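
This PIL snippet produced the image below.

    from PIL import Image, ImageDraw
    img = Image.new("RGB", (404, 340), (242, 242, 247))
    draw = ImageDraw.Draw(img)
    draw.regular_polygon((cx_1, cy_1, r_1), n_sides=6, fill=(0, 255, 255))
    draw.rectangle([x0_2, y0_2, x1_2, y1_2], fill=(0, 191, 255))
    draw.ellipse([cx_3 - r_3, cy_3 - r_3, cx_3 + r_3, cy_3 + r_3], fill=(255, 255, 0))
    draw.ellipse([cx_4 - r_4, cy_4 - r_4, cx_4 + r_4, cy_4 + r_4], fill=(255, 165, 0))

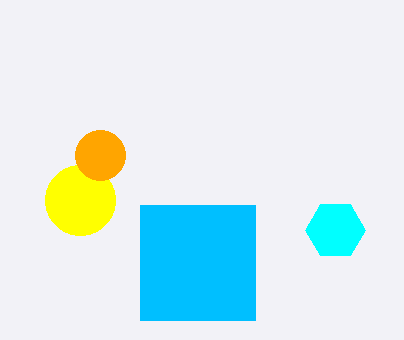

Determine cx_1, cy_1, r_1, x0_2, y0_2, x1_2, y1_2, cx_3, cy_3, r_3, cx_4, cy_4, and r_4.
cx_1 = 335, cy_1 = 230, r_1 = 30, x0_2 = 140, y0_2 = 205, x1_2 = 255, y1_2 = 320, cx_3 = 80, cy_3 = 200, r_3 = 35, cx_4 = 100, cy_4 = 155, r_4 = 25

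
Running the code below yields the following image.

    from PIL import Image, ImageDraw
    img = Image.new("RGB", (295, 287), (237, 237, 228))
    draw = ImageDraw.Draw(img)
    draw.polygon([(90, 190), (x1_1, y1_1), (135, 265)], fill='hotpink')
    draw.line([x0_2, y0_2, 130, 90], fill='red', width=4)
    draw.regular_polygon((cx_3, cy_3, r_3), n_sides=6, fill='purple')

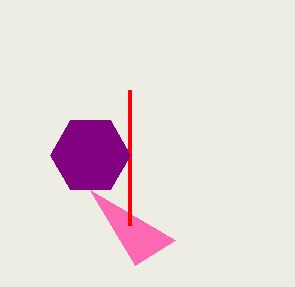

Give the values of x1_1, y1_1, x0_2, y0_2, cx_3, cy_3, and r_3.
x1_1 = 175; y1_1 = 240; x0_2 = 130; y0_2 = 225; cx_3 = 90; cy_3 = 155; r_3 = 40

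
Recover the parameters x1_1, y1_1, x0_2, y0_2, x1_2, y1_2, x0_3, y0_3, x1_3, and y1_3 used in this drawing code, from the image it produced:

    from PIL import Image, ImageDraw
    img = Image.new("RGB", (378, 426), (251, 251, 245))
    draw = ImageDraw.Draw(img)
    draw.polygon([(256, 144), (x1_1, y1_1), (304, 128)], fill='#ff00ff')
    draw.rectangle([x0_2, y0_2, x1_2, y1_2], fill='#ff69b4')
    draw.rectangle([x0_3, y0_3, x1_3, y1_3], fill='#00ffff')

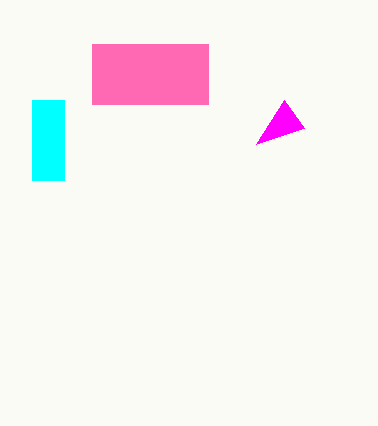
x1_1 = 284, y1_1 = 100, x0_2 = 92, y0_2 = 44, x1_2 = 208, y1_2 = 104, x0_3 = 32, y0_3 = 100, x1_3 = 64, y1_3 = 180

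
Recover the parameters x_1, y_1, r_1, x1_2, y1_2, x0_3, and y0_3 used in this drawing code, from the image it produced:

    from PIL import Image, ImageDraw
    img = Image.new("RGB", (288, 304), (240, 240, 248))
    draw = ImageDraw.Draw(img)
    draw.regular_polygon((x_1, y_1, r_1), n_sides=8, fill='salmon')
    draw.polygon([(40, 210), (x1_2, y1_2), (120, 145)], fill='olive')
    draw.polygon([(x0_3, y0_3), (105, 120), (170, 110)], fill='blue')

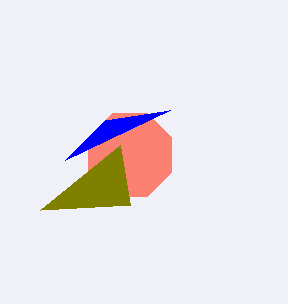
x_1 = 130; y_1 = 155; r_1 = 45; x1_2 = 130; y1_2 = 205; x0_3 = 65; y0_3 = 160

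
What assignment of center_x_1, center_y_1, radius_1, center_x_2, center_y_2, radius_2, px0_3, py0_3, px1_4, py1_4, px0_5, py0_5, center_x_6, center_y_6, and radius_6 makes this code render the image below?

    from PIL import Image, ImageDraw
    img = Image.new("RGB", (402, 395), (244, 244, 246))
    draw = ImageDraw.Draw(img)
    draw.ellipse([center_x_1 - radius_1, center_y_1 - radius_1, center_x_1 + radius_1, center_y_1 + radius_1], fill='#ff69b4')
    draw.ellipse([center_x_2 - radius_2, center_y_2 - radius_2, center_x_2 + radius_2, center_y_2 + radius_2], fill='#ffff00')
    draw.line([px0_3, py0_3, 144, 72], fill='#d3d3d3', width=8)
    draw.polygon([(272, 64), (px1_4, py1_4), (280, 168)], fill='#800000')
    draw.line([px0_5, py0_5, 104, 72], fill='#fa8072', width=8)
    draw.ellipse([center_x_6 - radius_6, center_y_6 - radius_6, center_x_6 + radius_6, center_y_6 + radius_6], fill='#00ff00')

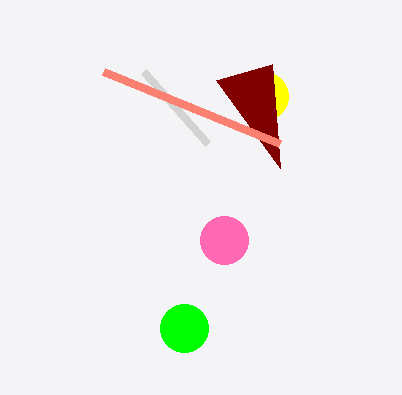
center_x_1 = 224; center_y_1 = 240; radius_1 = 24; center_x_2 = 264; center_y_2 = 96; radius_2 = 24; px0_3 = 208; py0_3 = 144; px1_4 = 216; py1_4 = 80; px0_5 = 280; py0_5 = 144; center_x_6 = 184; center_y_6 = 328; radius_6 = 24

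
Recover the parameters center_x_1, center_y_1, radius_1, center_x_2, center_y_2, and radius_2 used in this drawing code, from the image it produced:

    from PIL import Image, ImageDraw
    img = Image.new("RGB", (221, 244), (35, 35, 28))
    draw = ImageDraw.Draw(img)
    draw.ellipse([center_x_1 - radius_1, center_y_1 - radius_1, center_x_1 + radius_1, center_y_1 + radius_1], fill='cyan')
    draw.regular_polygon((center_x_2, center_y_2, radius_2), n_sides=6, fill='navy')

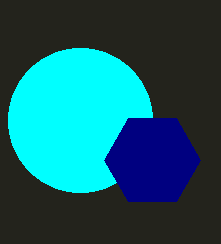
center_x_1 = 80
center_y_1 = 120
radius_1 = 72
center_x_2 = 152
center_y_2 = 160
radius_2 = 48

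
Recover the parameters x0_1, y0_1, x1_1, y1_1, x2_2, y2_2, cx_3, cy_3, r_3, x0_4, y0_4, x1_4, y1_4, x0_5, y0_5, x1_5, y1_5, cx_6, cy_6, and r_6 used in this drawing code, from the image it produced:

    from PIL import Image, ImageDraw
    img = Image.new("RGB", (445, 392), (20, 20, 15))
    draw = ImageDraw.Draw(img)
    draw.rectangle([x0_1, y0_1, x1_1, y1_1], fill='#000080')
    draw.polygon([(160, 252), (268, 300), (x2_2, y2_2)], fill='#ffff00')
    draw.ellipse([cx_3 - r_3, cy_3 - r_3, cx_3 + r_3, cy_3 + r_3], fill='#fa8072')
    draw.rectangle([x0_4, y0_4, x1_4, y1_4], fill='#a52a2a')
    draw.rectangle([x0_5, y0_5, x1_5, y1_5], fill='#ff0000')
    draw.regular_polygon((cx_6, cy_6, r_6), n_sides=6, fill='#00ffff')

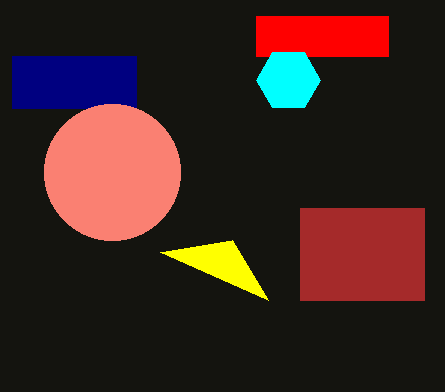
x0_1 = 12; y0_1 = 56; x1_1 = 136; y1_1 = 108; x2_2 = 232; y2_2 = 240; cx_3 = 112; cy_3 = 172; r_3 = 68; x0_4 = 300; y0_4 = 208; x1_4 = 424; y1_4 = 300; x0_5 = 256; y0_5 = 16; x1_5 = 388; y1_5 = 56; cx_6 = 288; cy_6 = 80; r_6 = 32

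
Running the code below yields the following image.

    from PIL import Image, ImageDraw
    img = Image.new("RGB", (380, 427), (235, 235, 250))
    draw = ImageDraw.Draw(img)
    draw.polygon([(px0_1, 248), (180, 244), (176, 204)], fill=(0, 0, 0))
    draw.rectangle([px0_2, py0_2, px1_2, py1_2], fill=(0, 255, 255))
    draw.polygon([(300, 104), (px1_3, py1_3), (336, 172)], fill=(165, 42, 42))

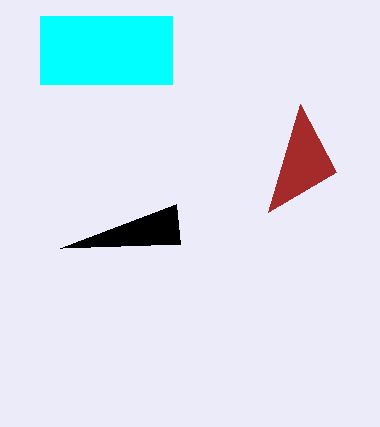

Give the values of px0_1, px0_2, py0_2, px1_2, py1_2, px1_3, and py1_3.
px0_1 = 60; px0_2 = 40; py0_2 = 16; px1_2 = 172; py1_2 = 84; px1_3 = 268; py1_3 = 212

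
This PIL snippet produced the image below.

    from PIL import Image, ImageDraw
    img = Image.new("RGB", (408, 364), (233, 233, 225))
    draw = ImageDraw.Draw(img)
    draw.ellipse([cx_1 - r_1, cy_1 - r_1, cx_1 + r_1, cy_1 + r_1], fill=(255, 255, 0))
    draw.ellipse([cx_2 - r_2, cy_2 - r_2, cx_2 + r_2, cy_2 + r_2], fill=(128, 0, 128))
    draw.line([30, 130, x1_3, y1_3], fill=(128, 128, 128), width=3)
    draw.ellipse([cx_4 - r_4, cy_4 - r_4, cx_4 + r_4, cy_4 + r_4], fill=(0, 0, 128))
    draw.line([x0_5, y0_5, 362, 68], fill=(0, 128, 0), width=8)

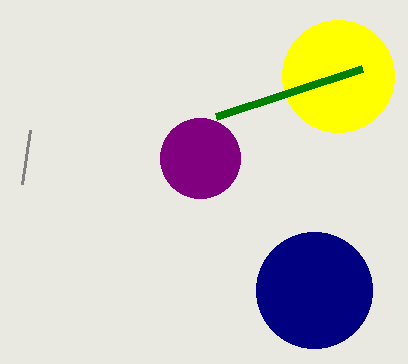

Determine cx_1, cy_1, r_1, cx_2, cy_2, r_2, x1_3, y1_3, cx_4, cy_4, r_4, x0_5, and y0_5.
cx_1 = 338, cy_1 = 76, r_1 = 56, cx_2 = 200, cy_2 = 158, r_2 = 40, x1_3 = 22, y1_3 = 184, cx_4 = 314, cy_4 = 290, r_4 = 58, x0_5 = 216, y0_5 = 116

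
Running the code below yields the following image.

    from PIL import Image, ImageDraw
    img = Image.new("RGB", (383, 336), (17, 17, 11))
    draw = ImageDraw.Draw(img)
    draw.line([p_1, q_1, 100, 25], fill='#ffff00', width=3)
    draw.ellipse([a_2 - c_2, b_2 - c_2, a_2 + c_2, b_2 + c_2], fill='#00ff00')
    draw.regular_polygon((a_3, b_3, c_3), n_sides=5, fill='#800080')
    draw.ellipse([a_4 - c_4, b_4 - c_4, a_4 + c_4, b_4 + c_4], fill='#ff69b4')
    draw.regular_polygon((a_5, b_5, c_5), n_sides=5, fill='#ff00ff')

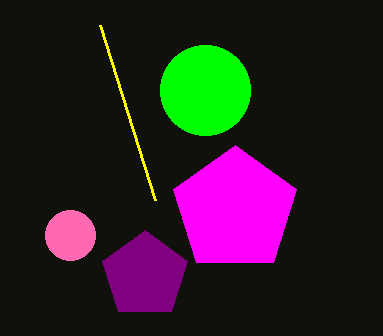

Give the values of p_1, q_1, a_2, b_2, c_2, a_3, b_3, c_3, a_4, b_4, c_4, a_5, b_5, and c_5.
p_1 = 155
q_1 = 200
a_2 = 205
b_2 = 90
c_2 = 45
a_3 = 145
b_3 = 275
c_3 = 45
a_4 = 70
b_4 = 235
c_4 = 25
a_5 = 235
b_5 = 210
c_5 = 65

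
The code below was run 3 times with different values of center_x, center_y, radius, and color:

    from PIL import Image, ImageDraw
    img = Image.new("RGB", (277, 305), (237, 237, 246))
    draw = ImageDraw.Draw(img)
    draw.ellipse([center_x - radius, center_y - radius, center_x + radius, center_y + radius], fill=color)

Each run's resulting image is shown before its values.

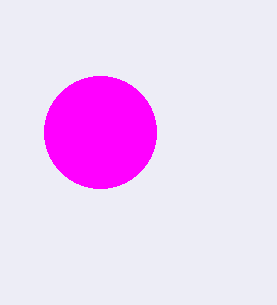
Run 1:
center_x = 100
center_y = 132
radius = 56
color = 'magenta'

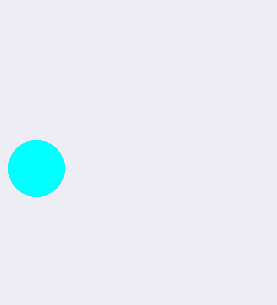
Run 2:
center_x = 36, center_y = 168, radius = 28, color = 'cyan'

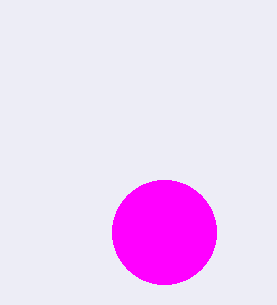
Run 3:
center_x = 164, center_y = 232, radius = 52, color = 'magenta'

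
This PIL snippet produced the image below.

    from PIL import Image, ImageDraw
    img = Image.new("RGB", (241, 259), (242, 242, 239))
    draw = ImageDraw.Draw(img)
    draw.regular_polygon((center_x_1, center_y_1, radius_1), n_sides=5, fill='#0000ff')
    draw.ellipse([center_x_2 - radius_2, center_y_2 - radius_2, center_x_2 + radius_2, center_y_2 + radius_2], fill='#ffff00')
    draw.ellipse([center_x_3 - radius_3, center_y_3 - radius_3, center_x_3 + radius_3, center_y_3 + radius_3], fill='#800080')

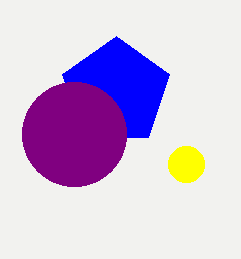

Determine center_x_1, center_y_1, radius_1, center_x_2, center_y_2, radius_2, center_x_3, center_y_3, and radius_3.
center_x_1 = 116, center_y_1 = 92, radius_1 = 56, center_x_2 = 186, center_y_2 = 164, radius_2 = 18, center_x_3 = 74, center_y_3 = 134, radius_3 = 52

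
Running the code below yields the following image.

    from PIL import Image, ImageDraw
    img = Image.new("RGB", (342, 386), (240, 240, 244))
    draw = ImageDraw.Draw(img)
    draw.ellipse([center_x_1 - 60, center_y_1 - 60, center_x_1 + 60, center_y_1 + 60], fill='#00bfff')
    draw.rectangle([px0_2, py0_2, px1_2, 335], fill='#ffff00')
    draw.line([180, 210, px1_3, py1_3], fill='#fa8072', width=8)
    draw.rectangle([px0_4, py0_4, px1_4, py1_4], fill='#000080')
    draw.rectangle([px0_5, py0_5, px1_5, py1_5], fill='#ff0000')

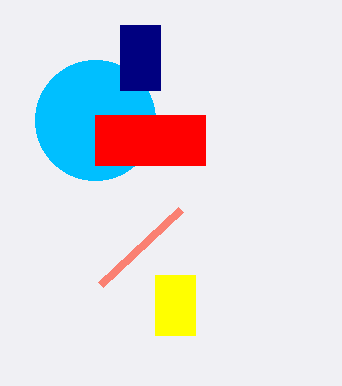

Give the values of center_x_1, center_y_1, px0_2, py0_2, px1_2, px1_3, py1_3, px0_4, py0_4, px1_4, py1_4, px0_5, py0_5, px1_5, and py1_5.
center_x_1 = 95; center_y_1 = 120; px0_2 = 155; py0_2 = 275; px1_2 = 195; px1_3 = 100; py1_3 = 285; px0_4 = 120; py0_4 = 25; px1_4 = 160; py1_4 = 90; px0_5 = 95; py0_5 = 115; px1_5 = 205; py1_5 = 165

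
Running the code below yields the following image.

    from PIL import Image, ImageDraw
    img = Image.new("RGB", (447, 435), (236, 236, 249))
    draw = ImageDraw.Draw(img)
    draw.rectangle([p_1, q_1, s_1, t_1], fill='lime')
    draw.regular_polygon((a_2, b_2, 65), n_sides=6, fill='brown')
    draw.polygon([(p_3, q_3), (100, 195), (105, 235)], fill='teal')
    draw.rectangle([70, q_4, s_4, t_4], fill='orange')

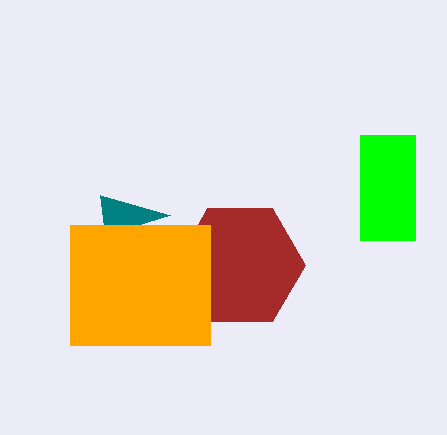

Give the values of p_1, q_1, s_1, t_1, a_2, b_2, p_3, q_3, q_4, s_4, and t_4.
p_1 = 360, q_1 = 135, s_1 = 415, t_1 = 240, a_2 = 240, b_2 = 265, p_3 = 170, q_3 = 215, q_4 = 225, s_4 = 210, t_4 = 345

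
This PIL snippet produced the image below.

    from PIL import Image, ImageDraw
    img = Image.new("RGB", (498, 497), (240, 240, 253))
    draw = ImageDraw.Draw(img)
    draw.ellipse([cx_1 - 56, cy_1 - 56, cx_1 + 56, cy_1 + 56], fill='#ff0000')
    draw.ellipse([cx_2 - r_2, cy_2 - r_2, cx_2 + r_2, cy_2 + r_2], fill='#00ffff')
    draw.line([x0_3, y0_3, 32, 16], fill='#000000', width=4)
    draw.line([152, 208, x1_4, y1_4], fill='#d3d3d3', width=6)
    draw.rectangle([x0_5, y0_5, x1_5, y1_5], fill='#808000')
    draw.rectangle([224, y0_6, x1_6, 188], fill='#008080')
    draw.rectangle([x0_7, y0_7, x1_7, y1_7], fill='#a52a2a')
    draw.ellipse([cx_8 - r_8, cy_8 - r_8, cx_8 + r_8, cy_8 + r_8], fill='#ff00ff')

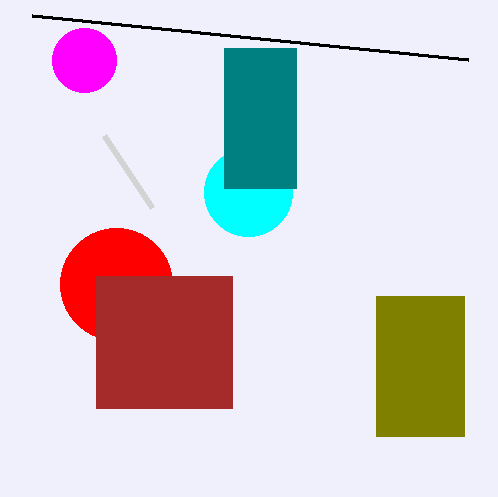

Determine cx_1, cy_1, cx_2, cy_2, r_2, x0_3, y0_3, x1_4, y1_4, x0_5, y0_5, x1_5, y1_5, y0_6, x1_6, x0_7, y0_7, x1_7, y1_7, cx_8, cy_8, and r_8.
cx_1 = 116, cy_1 = 284, cx_2 = 248, cy_2 = 192, r_2 = 44, x0_3 = 468, y0_3 = 60, x1_4 = 104, y1_4 = 136, x0_5 = 376, y0_5 = 296, x1_5 = 464, y1_5 = 436, y0_6 = 48, x1_6 = 296, x0_7 = 96, y0_7 = 276, x1_7 = 232, y1_7 = 408, cx_8 = 84, cy_8 = 60, r_8 = 32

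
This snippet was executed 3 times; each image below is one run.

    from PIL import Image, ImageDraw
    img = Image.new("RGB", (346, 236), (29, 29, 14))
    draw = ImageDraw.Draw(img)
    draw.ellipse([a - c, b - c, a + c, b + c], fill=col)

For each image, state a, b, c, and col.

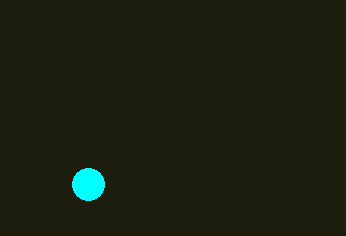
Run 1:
a = 88
b = 184
c = 16
col = 'cyan'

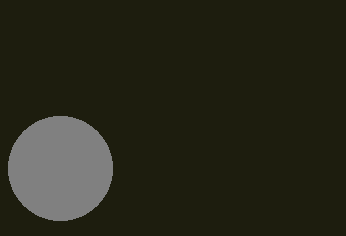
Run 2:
a = 60
b = 168
c = 52
col = 'gray'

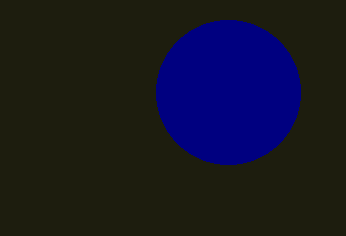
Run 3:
a = 228, b = 92, c = 72, col = 'navy'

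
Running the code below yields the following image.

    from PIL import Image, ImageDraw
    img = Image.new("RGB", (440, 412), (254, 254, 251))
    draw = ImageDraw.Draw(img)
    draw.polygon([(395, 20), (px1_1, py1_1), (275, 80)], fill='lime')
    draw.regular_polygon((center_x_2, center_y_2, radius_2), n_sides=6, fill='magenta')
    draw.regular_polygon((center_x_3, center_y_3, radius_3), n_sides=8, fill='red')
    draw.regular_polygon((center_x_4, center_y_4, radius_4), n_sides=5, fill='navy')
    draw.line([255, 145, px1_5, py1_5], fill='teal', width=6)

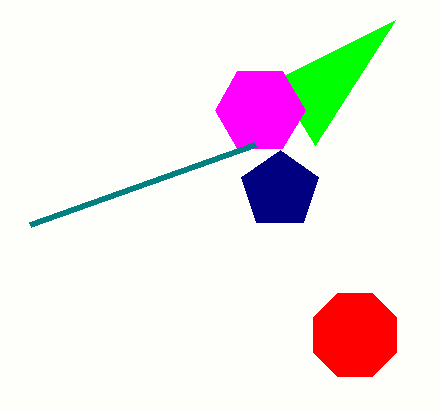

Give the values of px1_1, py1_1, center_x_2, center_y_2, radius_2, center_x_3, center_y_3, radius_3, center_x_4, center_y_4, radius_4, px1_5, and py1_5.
px1_1 = 315
py1_1 = 145
center_x_2 = 260
center_y_2 = 110
radius_2 = 45
center_x_3 = 355
center_y_3 = 335
radius_3 = 45
center_x_4 = 280
center_y_4 = 190
radius_4 = 40
px1_5 = 30
py1_5 = 225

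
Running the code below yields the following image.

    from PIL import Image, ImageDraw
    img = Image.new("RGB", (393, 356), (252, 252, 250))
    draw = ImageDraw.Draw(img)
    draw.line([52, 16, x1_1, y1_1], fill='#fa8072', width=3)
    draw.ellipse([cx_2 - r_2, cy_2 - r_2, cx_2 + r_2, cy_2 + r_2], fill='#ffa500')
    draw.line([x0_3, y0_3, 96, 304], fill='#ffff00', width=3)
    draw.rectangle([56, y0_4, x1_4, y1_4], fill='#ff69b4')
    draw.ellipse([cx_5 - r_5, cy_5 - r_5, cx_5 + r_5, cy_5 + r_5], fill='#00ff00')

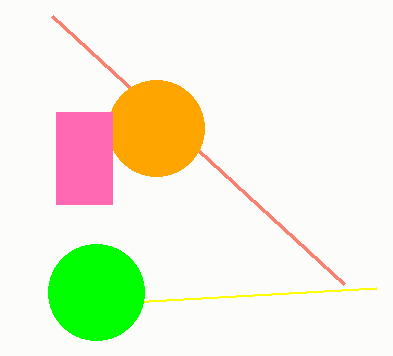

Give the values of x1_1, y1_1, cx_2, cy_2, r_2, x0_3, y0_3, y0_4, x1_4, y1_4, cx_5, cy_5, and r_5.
x1_1 = 344
y1_1 = 284
cx_2 = 156
cy_2 = 128
r_2 = 48
x0_3 = 376
y0_3 = 288
y0_4 = 112
x1_4 = 112
y1_4 = 204
cx_5 = 96
cy_5 = 292
r_5 = 48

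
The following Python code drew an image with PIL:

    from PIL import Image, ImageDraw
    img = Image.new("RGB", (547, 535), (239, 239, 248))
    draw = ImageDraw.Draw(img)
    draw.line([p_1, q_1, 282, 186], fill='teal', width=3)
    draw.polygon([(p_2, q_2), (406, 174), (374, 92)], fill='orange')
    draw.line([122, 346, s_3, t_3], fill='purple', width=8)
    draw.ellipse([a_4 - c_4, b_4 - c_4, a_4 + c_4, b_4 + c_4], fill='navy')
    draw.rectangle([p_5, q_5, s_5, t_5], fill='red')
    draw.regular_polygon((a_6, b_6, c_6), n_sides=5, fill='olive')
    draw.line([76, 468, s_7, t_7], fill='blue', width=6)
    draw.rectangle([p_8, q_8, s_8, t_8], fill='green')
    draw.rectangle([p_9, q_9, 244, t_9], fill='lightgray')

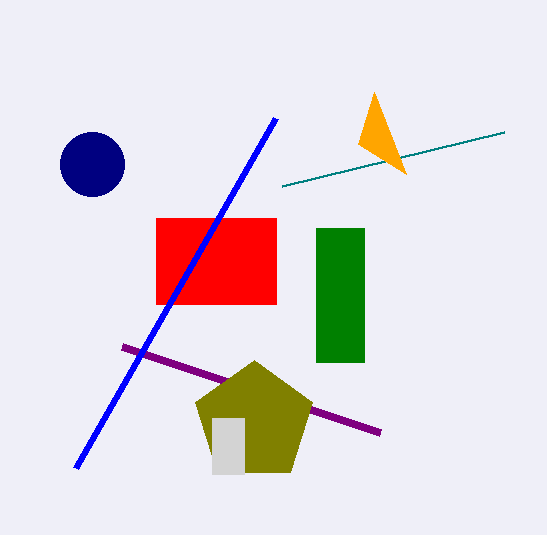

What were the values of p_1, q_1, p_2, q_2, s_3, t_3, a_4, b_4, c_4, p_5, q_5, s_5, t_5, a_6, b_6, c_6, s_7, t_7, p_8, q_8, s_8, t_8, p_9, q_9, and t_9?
p_1 = 504
q_1 = 132
p_2 = 358
q_2 = 144
s_3 = 380
t_3 = 432
a_4 = 92
b_4 = 164
c_4 = 32
p_5 = 156
q_5 = 218
s_5 = 276
t_5 = 304
a_6 = 254
b_6 = 422
c_6 = 62
s_7 = 276
t_7 = 118
p_8 = 316
q_8 = 228
s_8 = 364
t_8 = 362
p_9 = 212
q_9 = 418
t_9 = 474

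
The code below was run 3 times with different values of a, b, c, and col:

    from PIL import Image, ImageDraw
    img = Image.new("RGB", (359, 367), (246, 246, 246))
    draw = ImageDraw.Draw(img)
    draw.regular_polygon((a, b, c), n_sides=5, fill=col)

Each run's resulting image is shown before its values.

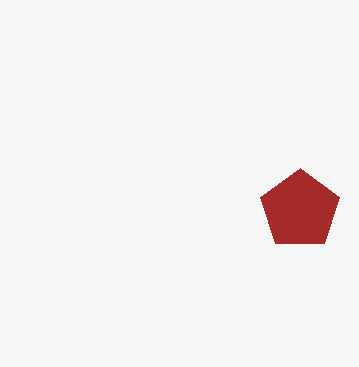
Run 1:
a = 300; b = 210; c = 42; col = 'brown'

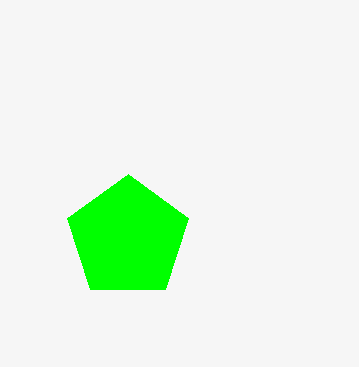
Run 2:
a = 128, b = 238, c = 64, col = 'lime'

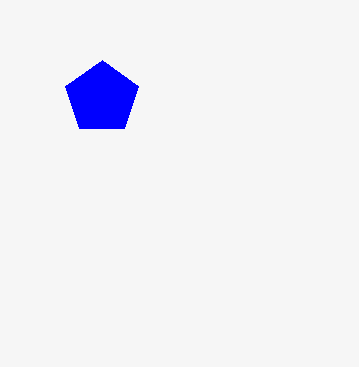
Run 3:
a = 102
b = 98
c = 38
col = 'blue'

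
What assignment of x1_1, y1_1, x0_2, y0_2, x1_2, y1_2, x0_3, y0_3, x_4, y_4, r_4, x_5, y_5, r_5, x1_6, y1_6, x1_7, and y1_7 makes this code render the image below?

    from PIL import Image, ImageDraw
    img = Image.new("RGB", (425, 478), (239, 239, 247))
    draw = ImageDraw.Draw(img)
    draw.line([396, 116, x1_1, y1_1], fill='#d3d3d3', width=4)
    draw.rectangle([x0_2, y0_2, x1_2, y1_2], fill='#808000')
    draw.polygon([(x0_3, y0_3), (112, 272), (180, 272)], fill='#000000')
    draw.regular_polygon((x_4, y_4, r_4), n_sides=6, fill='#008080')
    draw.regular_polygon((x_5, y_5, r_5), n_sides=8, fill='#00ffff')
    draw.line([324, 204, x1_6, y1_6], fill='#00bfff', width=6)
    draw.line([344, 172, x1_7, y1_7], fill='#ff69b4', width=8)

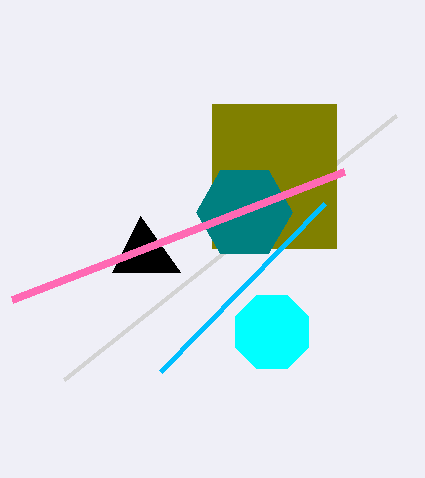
x1_1 = 64
y1_1 = 380
x0_2 = 212
y0_2 = 104
x1_2 = 336
y1_2 = 248
x0_3 = 140
y0_3 = 216
x_4 = 244
y_4 = 212
r_4 = 48
x_5 = 272
y_5 = 332
r_5 = 40
x1_6 = 160
y1_6 = 372
x1_7 = 12
y1_7 = 300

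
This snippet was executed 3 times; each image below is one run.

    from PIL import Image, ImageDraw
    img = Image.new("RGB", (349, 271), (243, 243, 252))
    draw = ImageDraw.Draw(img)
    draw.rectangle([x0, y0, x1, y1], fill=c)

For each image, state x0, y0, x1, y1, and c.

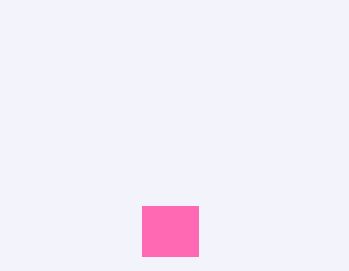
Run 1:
x0 = 142; y0 = 206; x1 = 198; y1 = 256; c = 'hotpink'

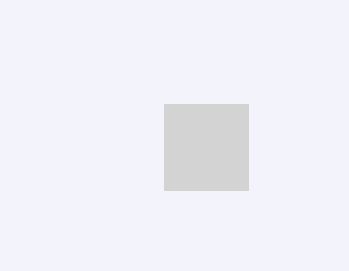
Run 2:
x0 = 164; y0 = 104; x1 = 248; y1 = 190; c = 'lightgray'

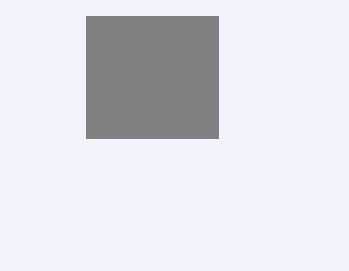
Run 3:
x0 = 86; y0 = 16; x1 = 218; y1 = 138; c = 'gray'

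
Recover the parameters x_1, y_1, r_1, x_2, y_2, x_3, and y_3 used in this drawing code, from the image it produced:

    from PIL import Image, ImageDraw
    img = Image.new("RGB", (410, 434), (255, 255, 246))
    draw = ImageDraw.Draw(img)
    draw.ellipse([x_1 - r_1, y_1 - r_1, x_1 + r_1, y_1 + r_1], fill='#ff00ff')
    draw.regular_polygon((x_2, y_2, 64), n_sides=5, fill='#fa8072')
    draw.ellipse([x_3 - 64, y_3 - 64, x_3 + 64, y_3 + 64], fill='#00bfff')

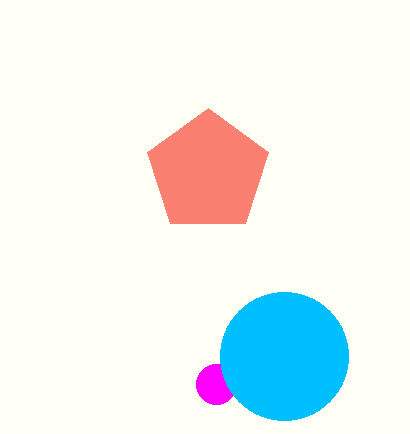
x_1 = 216
y_1 = 384
r_1 = 20
x_2 = 208
y_2 = 172
x_3 = 284
y_3 = 356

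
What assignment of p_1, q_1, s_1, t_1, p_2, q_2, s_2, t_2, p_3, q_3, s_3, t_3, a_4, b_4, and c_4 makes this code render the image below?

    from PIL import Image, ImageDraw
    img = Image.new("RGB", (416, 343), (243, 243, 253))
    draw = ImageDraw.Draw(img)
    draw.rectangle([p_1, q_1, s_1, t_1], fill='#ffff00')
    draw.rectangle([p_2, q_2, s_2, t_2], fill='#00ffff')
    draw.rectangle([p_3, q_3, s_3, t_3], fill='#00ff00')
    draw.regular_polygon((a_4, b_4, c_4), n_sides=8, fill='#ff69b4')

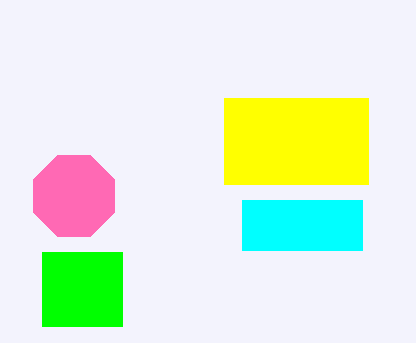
p_1 = 224, q_1 = 98, s_1 = 368, t_1 = 184, p_2 = 242, q_2 = 200, s_2 = 362, t_2 = 250, p_3 = 42, q_3 = 252, s_3 = 122, t_3 = 326, a_4 = 74, b_4 = 196, c_4 = 44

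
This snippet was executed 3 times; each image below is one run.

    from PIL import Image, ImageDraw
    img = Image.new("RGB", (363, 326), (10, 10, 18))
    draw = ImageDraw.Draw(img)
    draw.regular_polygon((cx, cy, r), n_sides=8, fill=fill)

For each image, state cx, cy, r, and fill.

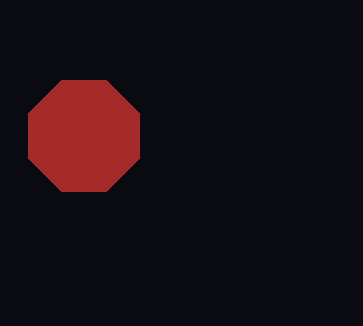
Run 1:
cx = 84, cy = 136, r = 60, fill = 'brown'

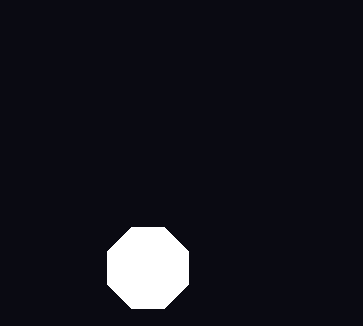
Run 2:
cx = 148; cy = 268; r = 44; fill = 'white'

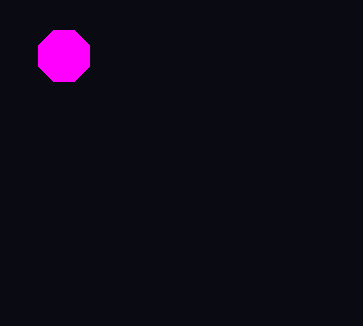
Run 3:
cx = 64
cy = 56
r = 28
fill = 'magenta'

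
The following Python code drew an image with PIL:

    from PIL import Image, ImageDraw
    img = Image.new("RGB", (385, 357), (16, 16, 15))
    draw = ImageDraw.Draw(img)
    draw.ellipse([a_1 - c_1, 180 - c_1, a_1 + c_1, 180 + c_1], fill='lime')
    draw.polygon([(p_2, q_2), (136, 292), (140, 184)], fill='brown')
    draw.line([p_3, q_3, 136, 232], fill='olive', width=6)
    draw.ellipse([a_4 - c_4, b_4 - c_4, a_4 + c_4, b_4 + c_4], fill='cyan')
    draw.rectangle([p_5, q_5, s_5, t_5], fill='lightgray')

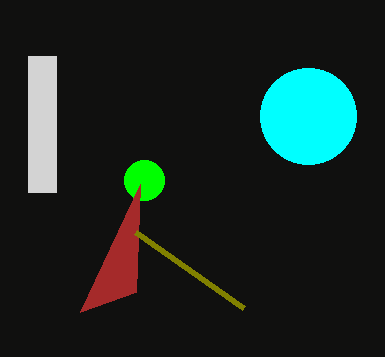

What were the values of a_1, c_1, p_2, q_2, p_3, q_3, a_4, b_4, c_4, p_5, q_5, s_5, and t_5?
a_1 = 144, c_1 = 20, p_2 = 80, q_2 = 312, p_3 = 244, q_3 = 308, a_4 = 308, b_4 = 116, c_4 = 48, p_5 = 28, q_5 = 56, s_5 = 56, t_5 = 192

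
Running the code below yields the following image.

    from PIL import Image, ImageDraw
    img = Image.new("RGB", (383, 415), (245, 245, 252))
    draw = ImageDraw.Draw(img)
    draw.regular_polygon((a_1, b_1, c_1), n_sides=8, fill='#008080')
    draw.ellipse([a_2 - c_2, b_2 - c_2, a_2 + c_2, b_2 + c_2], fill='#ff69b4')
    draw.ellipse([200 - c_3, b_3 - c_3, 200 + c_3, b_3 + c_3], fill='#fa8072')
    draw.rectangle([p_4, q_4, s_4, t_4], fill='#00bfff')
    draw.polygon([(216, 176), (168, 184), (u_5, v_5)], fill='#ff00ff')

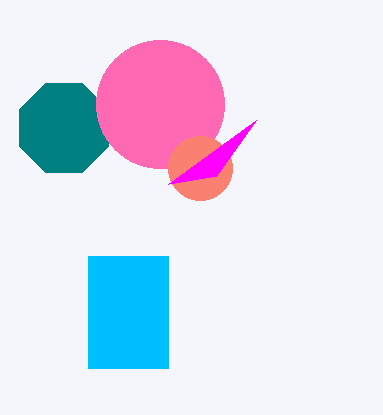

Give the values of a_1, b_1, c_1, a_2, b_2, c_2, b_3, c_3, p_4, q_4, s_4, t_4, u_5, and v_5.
a_1 = 64, b_1 = 128, c_1 = 48, a_2 = 160, b_2 = 104, c_2 = 64, b_3 = 168, c_3 = 32, p_4 = 88, q_4 = 256, s_4 = 168, t_4 = 368, u_5 = 256, v_5 = 120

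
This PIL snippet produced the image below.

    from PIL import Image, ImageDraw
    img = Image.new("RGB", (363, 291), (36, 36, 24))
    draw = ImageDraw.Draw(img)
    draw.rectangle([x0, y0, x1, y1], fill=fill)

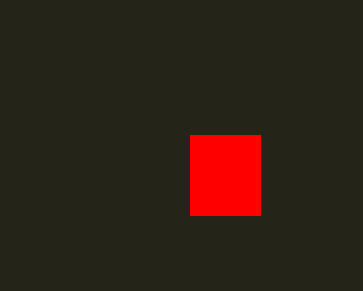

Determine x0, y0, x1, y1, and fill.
x0 = 190; y0 = 135; x1 = 260; y1 = 215; fill = 'red'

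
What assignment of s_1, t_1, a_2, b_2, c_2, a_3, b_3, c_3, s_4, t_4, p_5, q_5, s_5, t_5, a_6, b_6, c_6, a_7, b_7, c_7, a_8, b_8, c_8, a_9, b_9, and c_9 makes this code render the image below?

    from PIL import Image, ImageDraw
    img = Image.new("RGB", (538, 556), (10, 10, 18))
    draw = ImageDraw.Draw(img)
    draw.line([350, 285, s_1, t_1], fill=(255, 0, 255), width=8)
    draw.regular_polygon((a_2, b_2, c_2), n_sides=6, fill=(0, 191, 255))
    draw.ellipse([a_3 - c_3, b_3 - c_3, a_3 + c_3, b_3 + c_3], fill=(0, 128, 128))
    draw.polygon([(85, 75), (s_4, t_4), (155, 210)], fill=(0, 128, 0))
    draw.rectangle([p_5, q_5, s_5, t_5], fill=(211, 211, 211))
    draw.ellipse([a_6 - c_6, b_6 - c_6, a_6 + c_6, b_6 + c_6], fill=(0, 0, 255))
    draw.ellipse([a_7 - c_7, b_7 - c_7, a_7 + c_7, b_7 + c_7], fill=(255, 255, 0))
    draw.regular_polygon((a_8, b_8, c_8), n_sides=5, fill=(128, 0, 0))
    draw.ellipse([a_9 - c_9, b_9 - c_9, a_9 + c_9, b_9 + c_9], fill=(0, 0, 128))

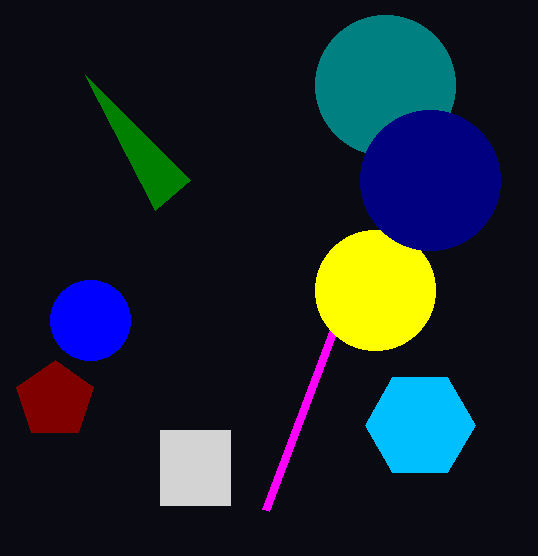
s_1 = 265
t_1 = 510
a_2 = 420
b_2 = 425
c_2 = 55
a_3 = 385
b_3 = 85
c_3 = 70
s_4 = 190
t_4 = 180
p_5 = 160
q_5 = 430
s_5 = 230
t_5 = 505
a_6 = 90
b_6 = 320
c_6 = 40
a_7 = 375
b_7 = 290
c_7 = 60
a_8 = 55
b_8 = 400
c_8 = 40
a_9 = 430
b_9 = 180
c_9 = 70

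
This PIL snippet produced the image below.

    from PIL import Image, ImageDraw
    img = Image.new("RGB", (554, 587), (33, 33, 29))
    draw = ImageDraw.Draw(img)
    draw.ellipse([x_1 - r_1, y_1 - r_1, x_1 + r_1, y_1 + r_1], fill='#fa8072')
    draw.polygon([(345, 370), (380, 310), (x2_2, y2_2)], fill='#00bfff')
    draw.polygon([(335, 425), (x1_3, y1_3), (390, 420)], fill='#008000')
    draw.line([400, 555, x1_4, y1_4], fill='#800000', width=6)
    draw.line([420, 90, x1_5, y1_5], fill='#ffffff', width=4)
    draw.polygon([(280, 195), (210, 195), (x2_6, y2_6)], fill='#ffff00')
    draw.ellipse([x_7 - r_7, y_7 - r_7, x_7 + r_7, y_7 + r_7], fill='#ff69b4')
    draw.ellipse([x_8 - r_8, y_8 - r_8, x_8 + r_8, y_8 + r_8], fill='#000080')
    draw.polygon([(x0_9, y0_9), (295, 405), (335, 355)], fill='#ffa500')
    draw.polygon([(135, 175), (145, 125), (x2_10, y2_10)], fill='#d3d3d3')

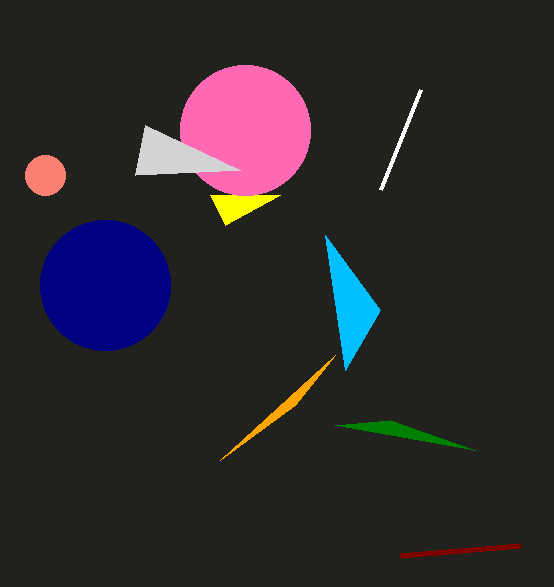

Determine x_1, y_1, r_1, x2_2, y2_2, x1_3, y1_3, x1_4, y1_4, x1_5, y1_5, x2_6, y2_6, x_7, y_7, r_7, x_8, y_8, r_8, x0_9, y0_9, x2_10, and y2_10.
x_1 = 45, y_1 = 175, r_1 = 20, x2_2 = 325, y2_2 = 235, x1_3 = 475, y1_3 = 450, x1_4 = 520, y1_4 = 545, x1_5 = 380, y1_5 = 190, x2_6 = 225, y2_6 = 225, x_7 = 245, y_7 = 130, r_7 = 65, x_8 = 105, y_8 = 285, r_8 = 65, x0_9 = 220, y0_9 = 460, x2_10 = 240, y2_10 = 170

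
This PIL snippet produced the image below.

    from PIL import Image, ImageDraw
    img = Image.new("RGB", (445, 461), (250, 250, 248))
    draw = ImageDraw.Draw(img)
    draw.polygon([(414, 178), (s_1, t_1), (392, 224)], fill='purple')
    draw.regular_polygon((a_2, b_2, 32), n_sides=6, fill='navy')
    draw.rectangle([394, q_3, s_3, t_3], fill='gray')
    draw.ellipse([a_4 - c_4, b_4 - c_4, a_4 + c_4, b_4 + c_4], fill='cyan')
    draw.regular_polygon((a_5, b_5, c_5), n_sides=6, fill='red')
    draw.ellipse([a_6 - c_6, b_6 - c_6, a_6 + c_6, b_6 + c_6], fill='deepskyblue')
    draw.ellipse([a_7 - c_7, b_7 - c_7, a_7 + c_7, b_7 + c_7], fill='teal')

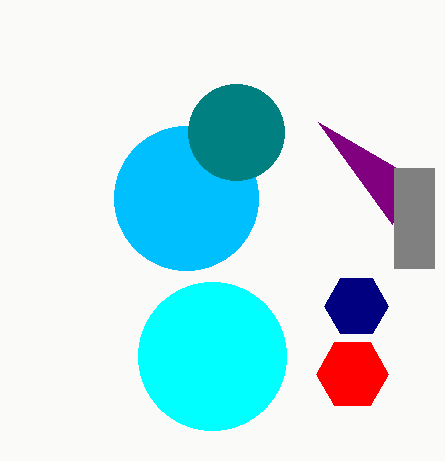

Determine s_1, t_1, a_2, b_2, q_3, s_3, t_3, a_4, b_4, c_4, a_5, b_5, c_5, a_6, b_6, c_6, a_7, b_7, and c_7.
s_1 = 318
t_1 = 122
a_2 = 356
b_2 = 306
q_3 = 168
s_3 = 434
t_3 = 268
a_4 = 212
b_4 = 356
c_4 = 74
a_5 = 352
b_5 = 374
c_5 = 36
a_6 = 186
b_6 = 198
c_6 = 72
a_7 = 236
b_7 = 132
c_7 = 48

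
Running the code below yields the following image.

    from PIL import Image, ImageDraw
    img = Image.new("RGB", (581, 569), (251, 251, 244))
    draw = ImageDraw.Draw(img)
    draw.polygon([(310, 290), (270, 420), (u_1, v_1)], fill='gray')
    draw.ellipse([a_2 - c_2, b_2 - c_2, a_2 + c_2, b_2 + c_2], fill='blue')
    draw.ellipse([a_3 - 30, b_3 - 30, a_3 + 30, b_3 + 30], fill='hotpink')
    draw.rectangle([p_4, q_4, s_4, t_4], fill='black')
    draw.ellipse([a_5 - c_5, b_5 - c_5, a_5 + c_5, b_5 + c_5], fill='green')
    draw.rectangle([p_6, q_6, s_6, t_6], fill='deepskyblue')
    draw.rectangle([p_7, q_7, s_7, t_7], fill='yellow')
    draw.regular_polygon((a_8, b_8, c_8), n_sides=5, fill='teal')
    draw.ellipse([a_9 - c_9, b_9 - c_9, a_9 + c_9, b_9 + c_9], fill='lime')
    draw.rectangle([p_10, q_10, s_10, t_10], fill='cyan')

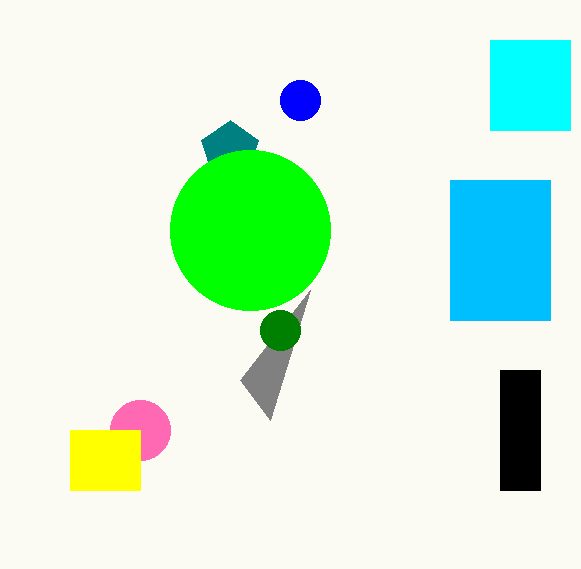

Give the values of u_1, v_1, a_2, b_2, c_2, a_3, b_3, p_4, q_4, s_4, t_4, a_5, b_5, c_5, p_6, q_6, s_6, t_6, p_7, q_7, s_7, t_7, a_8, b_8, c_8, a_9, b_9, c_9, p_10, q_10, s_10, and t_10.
u_1 = 240; v_1 = 380; a_2 = 300; b_2 = 100; c_2 = 20; a_3 = 140; b_3 = 430; p_4 = 500; q_4 = 370; s_4 = 540; t_4 = 490; a_5 = 280; b_5 = 330; c_5 = 20; p_6 = 450; q_6 = 180; s_6 = 550; t_6 = 320; p_7 = 70; q_7 = 430; s_7 = 140; t_7 = 490; a_8 = 230; b_8 = 150; c_8 = 30; a_9 = 250; b_9 = 230; c_9 = 80; p_10 = 490; q_10 = 40; s_10 = 570; t_10 = 130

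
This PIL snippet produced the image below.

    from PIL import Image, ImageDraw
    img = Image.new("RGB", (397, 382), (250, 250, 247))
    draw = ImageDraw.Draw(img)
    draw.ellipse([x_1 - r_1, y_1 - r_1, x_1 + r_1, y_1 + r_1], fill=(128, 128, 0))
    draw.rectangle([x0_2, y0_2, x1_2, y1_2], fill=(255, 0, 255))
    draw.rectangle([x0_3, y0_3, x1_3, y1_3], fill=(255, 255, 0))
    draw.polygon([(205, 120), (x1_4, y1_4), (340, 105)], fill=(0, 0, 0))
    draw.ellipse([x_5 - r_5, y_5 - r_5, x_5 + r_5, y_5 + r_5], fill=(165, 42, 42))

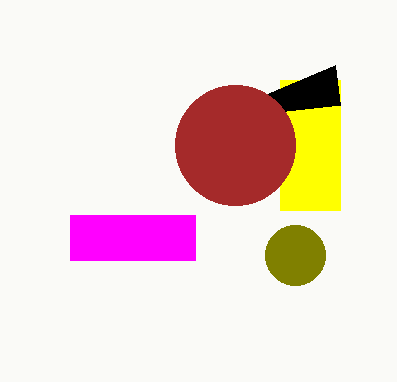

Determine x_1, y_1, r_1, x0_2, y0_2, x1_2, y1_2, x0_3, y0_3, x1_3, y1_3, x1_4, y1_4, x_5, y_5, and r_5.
x_1 = 295, y_1 = 255, r_1 = 30, x0_2 = 70, y0_2 = 215, x1_2 = 195, y1_2 = 260, x0_3 = 280, y0_3 = 80, x1_3 = 340, y1_3 = 210, x1_4 = 335, y1_4 = 65, x_5 = 235, y_5 = 145, r_5 = 60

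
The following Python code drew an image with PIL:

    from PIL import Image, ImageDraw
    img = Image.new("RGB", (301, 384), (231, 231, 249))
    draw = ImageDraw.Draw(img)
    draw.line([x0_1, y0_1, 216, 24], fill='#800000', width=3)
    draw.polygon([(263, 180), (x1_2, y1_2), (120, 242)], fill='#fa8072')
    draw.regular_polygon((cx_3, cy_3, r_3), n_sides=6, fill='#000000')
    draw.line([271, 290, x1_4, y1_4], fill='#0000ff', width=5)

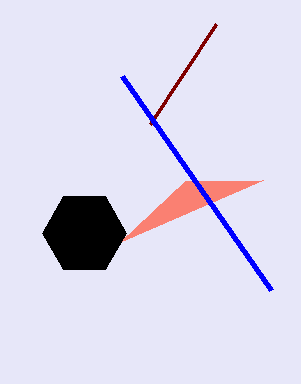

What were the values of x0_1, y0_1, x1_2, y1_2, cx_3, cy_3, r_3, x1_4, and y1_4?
x0_1 = 150
y0_1 = 124
x1_2 = 185
y1_2 = 181
cx_3 = 84
cy_3 = 233
r_3 = 42
x1_4 = 122
y1_4 = 76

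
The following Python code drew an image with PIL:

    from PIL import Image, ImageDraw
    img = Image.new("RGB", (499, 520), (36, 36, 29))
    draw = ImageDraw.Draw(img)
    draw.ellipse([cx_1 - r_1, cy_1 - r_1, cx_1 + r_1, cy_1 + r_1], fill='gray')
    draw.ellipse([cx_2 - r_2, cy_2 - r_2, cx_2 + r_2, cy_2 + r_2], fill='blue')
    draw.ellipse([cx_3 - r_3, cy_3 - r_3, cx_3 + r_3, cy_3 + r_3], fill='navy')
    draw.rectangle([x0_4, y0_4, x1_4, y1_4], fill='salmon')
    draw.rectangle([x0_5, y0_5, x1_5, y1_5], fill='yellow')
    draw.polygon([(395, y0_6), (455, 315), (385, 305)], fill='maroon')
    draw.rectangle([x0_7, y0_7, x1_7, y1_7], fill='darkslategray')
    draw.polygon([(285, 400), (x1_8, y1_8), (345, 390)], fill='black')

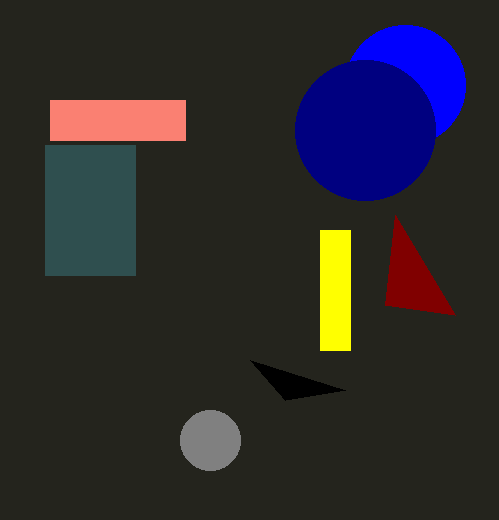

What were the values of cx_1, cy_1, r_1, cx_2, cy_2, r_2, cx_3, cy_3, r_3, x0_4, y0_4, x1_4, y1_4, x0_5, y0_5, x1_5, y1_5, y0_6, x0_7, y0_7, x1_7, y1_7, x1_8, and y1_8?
cx_1 = 210, cy_1 = 440, r_1 = 30, cx_2 = 405, cy_2 = 85, r_2 = 60, cx_3 = 365, cy_3 = 130, r_3 = 70, x0_4 = 50, y0_4 = 100, x1_4 = 185, y1_4 = 140, x0_5 = 320, y0_5 = 230, x1_5 = 350, y1_5 = 350, y0_6 = 215, x0_7 = 45, y0_7 = 145, x1_7 = 135, y1_7 = 275, x1_8 = 250, y1_8 = 360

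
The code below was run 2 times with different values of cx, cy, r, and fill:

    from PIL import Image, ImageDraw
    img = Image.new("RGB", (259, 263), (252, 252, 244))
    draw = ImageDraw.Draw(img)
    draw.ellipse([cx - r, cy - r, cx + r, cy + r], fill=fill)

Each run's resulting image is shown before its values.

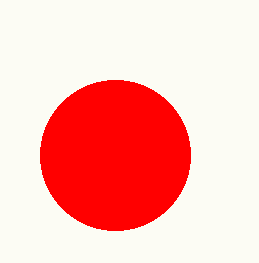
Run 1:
cx = 115; cy = 155; r = 75; fill = 'red'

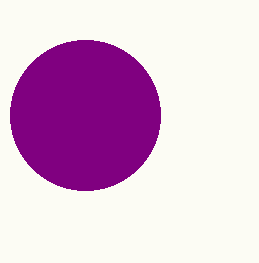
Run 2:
cx = 85
cy = 115
r = 75
fill = 'purple'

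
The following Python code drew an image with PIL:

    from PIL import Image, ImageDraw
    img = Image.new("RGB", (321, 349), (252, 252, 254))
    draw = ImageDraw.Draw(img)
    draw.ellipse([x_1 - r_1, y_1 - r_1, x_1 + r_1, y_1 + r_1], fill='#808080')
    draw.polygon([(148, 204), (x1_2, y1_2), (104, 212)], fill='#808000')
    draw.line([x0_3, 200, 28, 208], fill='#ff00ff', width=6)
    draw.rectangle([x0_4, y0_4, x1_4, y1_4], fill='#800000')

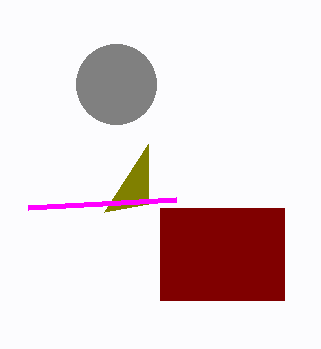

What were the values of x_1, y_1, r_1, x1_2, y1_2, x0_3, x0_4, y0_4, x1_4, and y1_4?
x_1 = 116, y_1 = 84, r_1 = 40, x1_2 = 148, y1_2 = 144, x0_3 = 176, x0_4 = 160, y0_4 = 208, x1_4 = 284, y1_4 = 300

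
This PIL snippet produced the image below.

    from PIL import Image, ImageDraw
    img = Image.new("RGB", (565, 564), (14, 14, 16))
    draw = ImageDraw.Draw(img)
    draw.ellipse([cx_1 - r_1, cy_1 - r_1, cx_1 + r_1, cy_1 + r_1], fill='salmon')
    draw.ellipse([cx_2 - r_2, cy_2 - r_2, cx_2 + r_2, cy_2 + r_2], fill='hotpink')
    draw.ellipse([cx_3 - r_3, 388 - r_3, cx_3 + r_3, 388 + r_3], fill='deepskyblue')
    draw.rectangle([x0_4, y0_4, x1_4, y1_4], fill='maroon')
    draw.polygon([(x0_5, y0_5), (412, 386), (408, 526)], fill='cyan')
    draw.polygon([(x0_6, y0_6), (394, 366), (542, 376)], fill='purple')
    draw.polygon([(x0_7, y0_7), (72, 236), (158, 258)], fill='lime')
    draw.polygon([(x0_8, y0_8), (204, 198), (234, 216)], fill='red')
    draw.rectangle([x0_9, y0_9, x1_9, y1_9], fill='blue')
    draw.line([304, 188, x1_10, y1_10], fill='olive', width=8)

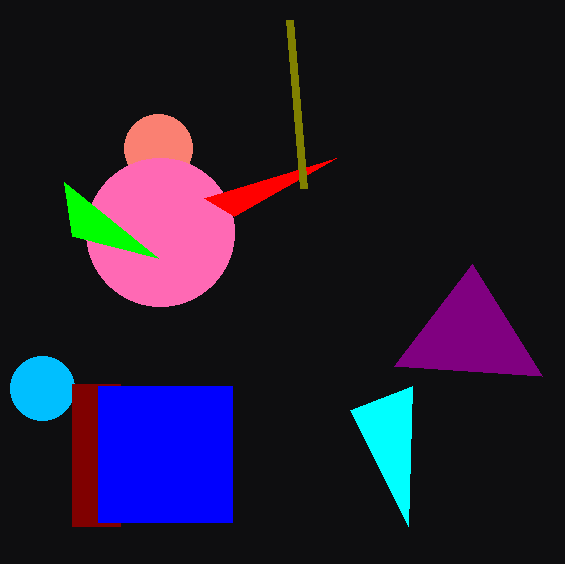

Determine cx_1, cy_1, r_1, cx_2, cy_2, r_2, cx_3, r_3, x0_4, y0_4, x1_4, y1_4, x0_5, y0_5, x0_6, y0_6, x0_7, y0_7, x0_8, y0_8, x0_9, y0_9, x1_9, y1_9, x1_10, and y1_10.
cx_1 = 158; cy_1 = 148; r_1 = 34; cx_2 = 160; cy_2 = 232; r_2 = 74; cx_3 = 42; r_3 = 32; x0_4 = 72; y0_4 = 384; x1_4 = 120; y1_4 = 526; x0_5 = 350; y0_5 = 410; x0_6 = 472; y0_6 = 264; x0_7 = 64; y0_7 = 182; x0_8 = 336; y0_8 = 158; x0_9 = 98; y0_9 = 386; x1_9 = 232; y1_9 = 522; x1_10 = 290; y1_10 = 20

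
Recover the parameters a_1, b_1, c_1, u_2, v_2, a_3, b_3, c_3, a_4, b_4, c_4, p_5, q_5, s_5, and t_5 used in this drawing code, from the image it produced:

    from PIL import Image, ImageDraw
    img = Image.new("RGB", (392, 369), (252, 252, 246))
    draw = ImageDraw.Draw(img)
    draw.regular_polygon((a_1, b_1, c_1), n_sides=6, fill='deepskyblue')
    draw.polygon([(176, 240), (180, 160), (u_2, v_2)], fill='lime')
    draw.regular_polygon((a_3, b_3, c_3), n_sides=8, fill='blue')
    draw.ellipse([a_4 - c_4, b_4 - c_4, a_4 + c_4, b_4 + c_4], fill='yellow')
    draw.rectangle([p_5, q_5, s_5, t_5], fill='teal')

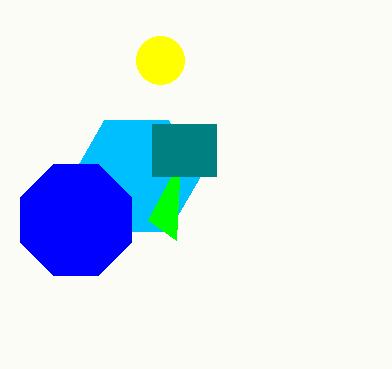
a_1 = 136; b_1 = 176; c_1 = 64; u_2 = 148; v_2 = 220; a_3 = 76; b_3 = 220; c_3 = 60; a_4 = 160; b_4 = 60; c_4 = 24; p_5 = 152; q_5 = 124; s_5 = 216; t_5 = 176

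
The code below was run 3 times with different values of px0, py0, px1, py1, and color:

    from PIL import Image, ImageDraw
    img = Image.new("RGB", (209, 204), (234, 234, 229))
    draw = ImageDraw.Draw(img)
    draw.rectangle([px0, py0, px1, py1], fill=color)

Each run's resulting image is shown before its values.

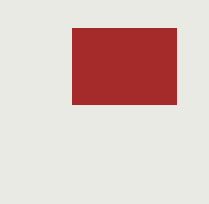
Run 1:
px0 = 72
py0 = 28
px1 = 176
py1 = 104
color = 'brown'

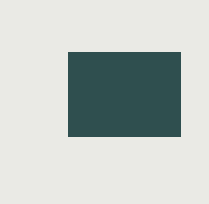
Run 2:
px0 = 68; py0 = 52; px1 = 180; py1 = 136; color = 'darkslategray'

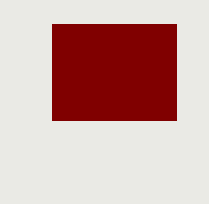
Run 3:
px0 = 52
py0 = 24
px1 = 176
py1 = 120
color = 'maroon'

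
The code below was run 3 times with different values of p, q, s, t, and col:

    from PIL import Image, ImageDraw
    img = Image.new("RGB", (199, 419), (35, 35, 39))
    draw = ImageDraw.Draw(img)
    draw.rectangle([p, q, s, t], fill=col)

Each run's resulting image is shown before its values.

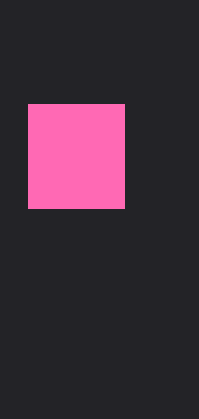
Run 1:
p = 28; q = 104; s = 124; t = 208; col = 'hotpink'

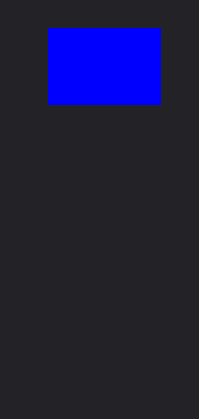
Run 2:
p = 48; q = 28; s = 160; t = 104; col = 'blue'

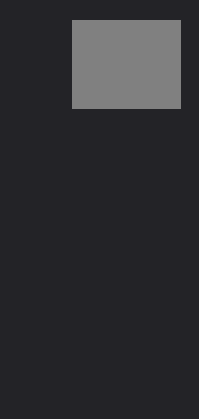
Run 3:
p = 72
q = 20
s = 180
t = 108
col = 'gray'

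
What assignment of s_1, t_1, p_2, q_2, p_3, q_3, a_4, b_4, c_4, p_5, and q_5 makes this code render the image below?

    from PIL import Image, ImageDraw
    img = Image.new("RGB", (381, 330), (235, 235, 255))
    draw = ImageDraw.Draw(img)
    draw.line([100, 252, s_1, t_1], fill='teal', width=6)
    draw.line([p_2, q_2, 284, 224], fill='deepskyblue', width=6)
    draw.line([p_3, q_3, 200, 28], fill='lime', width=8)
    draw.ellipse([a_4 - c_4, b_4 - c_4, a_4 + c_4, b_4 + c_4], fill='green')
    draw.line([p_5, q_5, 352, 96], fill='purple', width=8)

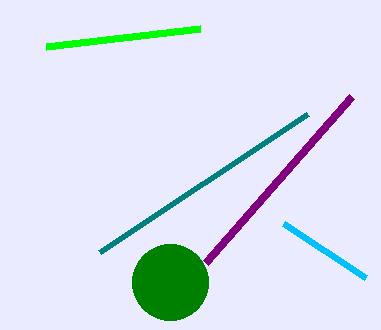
s_1 = 308
t_1 = 114
p_2 = 366
q_2 = 278
p_3 = 46
q_3 = 46
a_4 = 170
b_4 = 282
c_4 = 38
p_5 = 206
q_5 = 262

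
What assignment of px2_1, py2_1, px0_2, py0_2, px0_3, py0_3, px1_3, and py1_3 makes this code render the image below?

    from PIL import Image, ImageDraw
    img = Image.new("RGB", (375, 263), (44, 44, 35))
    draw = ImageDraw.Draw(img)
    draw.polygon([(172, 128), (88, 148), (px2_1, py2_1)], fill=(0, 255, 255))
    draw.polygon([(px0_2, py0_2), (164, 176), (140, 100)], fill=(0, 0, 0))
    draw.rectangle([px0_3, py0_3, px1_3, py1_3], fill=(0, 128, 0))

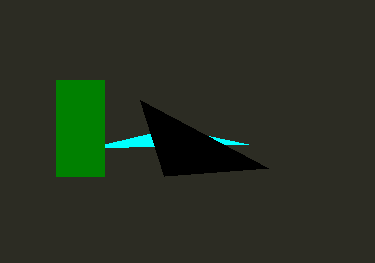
px2_1 = 248, py2_1 = 144, px0_2 = 268, py0_2 = 168, px0_3 = 56, py0_3 = 80, px1_3 = 104, py1_3 = 176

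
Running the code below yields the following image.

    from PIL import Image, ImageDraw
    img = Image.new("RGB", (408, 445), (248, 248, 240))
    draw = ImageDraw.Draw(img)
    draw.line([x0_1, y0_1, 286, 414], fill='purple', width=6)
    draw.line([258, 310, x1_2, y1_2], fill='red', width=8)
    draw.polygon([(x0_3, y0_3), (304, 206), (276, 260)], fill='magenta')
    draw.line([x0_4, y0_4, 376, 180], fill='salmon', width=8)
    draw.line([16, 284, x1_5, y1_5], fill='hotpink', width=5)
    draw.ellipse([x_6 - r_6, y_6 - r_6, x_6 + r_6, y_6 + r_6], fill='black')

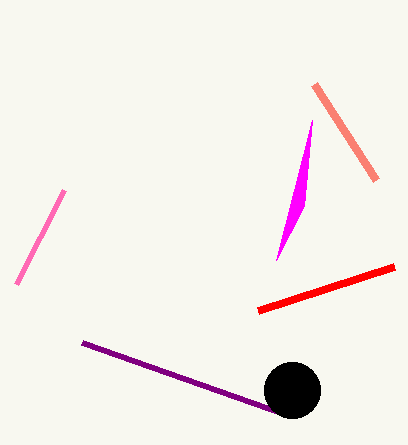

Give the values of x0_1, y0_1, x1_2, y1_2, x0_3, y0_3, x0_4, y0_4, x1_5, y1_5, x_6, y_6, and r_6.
x0_1 = 82; y0_1 = 342; x1_2 = 394; y1_2 = 266; x0_3 = 312; y0_3 = 120; x0_4 = 314; y0_4 = 84; x1_5 = 64; y1_5 = 190; x_6 = 292; y_6 = 390; r_6 = 28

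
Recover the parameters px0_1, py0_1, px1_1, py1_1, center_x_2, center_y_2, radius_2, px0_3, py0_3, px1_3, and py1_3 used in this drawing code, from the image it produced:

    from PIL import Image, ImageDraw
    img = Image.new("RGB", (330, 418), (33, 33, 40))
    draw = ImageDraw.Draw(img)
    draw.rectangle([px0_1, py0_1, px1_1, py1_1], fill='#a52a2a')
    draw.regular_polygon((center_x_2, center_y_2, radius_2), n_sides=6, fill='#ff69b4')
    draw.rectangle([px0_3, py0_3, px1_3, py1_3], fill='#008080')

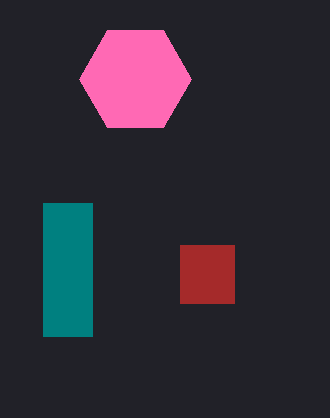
px0_1 = 180, py0_1 = 245, px1_1 = 234, py1_1 = 303, center_x_2 = 135, center_y_2 = 79, radius_2 = 56, px0_3 = 43, py0_3 = 203, px1_3 = 92, py1_3 = 336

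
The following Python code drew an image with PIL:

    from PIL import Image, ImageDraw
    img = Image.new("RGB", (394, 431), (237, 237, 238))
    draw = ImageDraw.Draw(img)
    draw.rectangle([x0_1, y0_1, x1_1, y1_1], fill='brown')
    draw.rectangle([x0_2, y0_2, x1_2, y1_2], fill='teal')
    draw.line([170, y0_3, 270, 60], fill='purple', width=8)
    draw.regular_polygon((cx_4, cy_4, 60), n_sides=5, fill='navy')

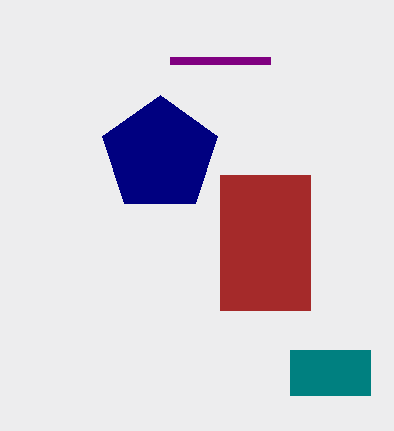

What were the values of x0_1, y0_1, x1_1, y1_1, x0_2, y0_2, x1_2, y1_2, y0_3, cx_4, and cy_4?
x0_1 = 220
y0_1 = 175
x1_1 = 310
y1_1 = 310
x0_2 = 290
y0_2 = 350
x1_2 = 370
y1_2 = 395
y0_3 = 60
cx_4 = 160
cy_4 = 155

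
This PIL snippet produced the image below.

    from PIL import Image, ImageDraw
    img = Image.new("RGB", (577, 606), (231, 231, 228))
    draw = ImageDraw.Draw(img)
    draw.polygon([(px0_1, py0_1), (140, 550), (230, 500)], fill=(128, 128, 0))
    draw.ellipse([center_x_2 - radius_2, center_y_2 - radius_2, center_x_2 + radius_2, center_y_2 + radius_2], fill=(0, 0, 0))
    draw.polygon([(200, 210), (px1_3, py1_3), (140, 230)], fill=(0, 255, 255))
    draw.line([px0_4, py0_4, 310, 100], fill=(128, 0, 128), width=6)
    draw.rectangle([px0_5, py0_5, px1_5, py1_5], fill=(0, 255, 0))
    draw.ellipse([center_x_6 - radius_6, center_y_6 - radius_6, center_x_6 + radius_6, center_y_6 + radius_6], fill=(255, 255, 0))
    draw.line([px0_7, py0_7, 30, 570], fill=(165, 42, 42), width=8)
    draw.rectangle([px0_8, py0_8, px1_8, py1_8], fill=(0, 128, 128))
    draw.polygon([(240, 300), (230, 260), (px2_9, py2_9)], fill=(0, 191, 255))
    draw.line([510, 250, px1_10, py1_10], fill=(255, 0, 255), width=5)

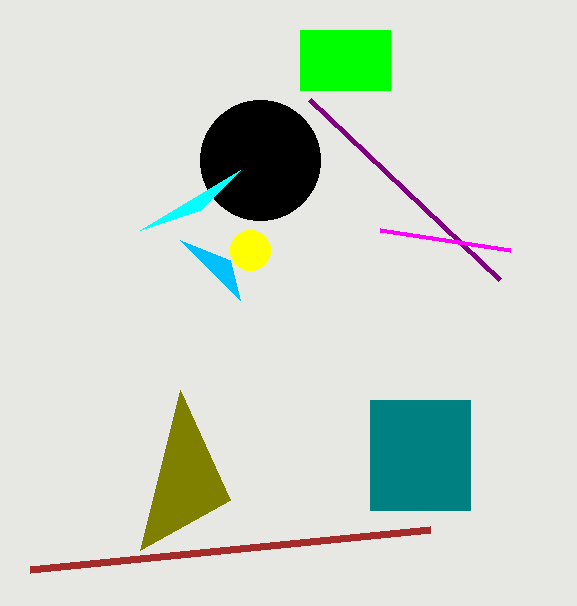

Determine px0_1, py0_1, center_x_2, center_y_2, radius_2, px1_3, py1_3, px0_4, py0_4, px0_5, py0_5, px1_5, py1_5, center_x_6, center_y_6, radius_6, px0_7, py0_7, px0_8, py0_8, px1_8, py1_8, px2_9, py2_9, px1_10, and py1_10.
px0_1 = 180; py0_1 = 390; center_x_2 = 260; center_y_2 = 160; radius_2 = 60; px1_3 = 240; py1_3 = 170; px0_4 = 500; py0_4 = 280; px0_5 = 300; py0_5 = 30; px1_5 = 390; py1_5 = 90; center_x_6 = 250; center_y_6 = 250; radius_6 = 20; px0_7 = 430; py0_7 = 530; px0_8 = 370; py0_8 = 400; px1_8 = 470; py1_8 = 510; px2_9 = 180; py2_9 = 240; px1_10 = 380; py1_10 = 230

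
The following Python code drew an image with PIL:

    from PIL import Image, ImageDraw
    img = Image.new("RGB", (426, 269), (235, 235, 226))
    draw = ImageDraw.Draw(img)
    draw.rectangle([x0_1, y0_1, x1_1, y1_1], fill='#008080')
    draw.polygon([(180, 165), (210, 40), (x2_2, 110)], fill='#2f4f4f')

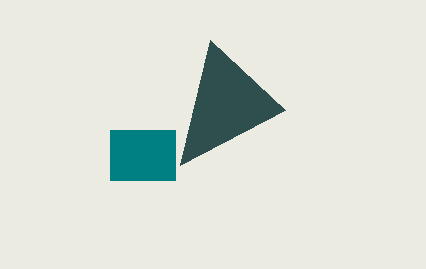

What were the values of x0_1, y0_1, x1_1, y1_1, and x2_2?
x0_1 = 110
y0_1 = 130
x1_1 = 175
y1_1 = 180
x2_2 = 285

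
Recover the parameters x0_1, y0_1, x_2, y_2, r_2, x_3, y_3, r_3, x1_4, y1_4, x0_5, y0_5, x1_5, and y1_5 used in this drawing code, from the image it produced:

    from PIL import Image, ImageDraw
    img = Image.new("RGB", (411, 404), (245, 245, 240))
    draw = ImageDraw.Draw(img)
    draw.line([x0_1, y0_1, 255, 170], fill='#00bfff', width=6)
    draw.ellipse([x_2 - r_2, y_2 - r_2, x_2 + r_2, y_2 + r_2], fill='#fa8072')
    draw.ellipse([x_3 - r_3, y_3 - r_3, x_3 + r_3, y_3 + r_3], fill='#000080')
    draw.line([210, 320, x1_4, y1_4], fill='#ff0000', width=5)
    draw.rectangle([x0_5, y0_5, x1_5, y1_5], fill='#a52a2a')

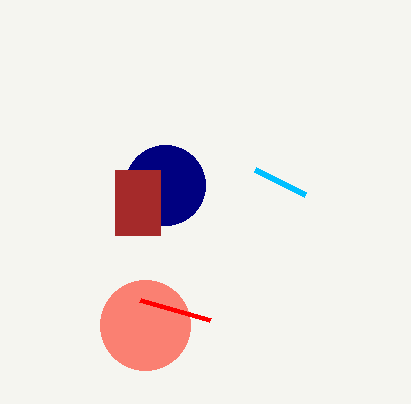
x0_1 = 305
y0_1 = 195
x_2 = 145
y_2 = 325
r_2 = 45
x_3 = 165
y_3 = 185
r_3 = 40
x1_4 = 140
y1_4 = 300
x0_5 = 115
y0_5 = 170
x1_5 = 160
y1_5 = 235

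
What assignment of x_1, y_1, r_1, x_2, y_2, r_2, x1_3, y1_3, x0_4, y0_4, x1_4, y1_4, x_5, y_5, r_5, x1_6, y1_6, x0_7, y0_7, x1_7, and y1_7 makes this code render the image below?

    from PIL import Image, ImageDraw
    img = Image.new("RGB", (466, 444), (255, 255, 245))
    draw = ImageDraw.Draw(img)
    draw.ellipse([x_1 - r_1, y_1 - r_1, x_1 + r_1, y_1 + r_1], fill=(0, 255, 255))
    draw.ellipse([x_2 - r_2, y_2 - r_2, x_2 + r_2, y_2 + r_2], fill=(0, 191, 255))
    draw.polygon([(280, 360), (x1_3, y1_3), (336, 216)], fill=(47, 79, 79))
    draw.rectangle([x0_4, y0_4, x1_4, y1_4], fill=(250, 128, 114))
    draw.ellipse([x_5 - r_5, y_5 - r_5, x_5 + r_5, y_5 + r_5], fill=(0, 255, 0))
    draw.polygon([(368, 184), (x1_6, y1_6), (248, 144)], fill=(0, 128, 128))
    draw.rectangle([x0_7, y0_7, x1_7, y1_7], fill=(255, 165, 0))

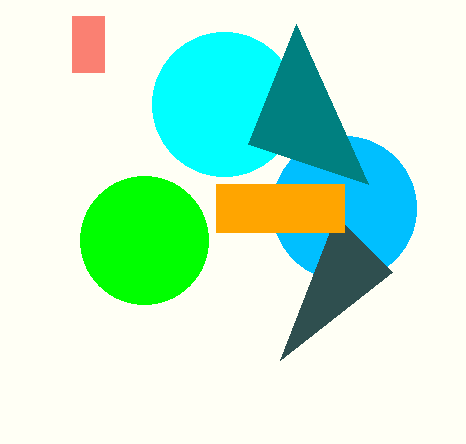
x_1 = 224, y_1 = 104, r_1 = 72, x_2 = 344, y_2 = 208, r_2 = 72, x1_3 = 392, y1_3 = 272, x0_4 = 72, y0_4 = 16, x1_4 = 104, y1_4 = 72, x_5 = 144, y_5 = 240, r_5 = 64, x1_6 = 296, y1_6 = 24, x0_7 = 216, y0_7 = 184, x1_7 = 344, y1_7 = 232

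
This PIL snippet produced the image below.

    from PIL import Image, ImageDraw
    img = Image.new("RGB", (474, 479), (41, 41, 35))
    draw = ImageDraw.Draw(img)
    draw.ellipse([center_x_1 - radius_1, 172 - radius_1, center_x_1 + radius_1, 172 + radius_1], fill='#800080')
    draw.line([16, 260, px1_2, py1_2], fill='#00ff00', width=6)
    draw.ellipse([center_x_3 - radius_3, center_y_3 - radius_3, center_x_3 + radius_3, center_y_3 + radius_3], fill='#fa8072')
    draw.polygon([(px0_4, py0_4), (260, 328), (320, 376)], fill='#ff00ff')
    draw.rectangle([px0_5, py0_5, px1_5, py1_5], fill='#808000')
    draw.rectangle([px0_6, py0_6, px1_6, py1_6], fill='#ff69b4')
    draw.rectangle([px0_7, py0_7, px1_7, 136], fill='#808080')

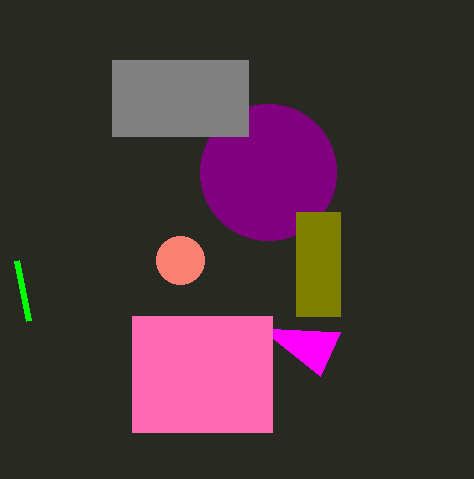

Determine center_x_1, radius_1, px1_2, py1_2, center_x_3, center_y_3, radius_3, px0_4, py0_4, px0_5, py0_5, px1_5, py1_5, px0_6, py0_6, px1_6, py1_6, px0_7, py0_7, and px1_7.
center_x_1 = 268
radius_1 = 68
px1_2 = 28
py1_2 = 320
center_x_3 = 180
center_y_3 = 260
radius_3 = 24
px0_4 = 340
py0_4 = 332
px0_5 = 296
py0_5 = 212
px1_5 = 340
py1_5 = 316
px0_6 = 132
py0_6 = 316
px1_6 = 272
py1_6 = 432
px0_7 = 112
py0_7 = 60
px1_7 = 248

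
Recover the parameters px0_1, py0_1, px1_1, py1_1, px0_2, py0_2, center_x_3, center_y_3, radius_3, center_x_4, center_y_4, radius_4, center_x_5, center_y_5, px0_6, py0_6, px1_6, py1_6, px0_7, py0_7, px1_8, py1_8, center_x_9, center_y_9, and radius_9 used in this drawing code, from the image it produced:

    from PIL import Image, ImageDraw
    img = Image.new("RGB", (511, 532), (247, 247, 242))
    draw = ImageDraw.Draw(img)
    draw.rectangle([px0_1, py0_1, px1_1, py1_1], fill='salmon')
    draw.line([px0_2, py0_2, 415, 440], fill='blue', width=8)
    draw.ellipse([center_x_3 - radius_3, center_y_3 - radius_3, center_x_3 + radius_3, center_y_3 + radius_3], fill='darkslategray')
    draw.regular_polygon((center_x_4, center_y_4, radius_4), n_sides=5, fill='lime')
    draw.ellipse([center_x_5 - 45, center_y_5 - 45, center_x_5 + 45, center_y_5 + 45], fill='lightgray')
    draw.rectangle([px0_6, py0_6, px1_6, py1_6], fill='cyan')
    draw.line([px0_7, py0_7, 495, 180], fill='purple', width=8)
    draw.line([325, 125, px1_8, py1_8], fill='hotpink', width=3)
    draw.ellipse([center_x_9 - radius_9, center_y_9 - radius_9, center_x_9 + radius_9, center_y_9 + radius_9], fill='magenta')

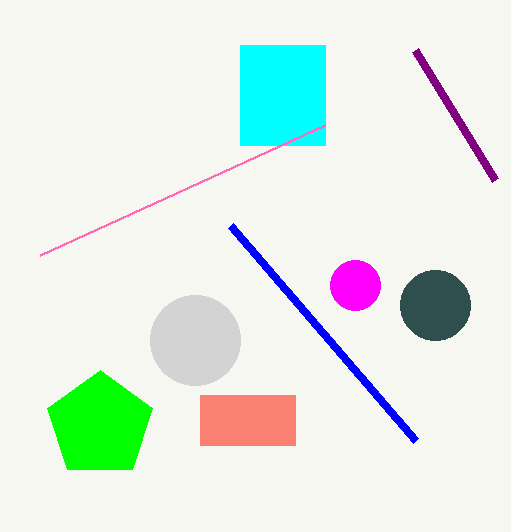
px0_1 = 200
py0_1 = 395
px1_1 = 295
py1_1 = 445
px0_2 = 230
py0_2 = 225
center_x_3 = 435
center_y_3 = 305
radius_3 = 35
center_x_4 = 100
center_y_4 = 425
radius_4 = 55
center_x_5 = 195
center_y_5 = 340
px0_6 = 240
py0_6 = 45
px1_6 = 325
py1_6 = 145
px0_7 = 415
py0_7 = 50
px1_8 = 40
py1_8 = 255
center_x_9 = 355
center_y_9 = 285
radius_9 = 25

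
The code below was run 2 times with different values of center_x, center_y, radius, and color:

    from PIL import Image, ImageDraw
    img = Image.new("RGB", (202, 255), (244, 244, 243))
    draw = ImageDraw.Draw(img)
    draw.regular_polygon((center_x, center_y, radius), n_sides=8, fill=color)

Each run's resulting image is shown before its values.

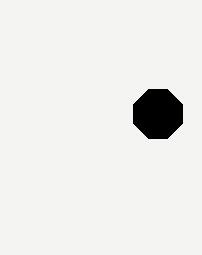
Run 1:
center_x = 158
center_y = 114
radius = 26
color = 'black'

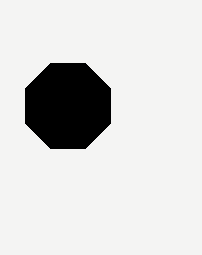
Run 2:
center_x = 68; center_y = 106; radius = 46; color = 'black'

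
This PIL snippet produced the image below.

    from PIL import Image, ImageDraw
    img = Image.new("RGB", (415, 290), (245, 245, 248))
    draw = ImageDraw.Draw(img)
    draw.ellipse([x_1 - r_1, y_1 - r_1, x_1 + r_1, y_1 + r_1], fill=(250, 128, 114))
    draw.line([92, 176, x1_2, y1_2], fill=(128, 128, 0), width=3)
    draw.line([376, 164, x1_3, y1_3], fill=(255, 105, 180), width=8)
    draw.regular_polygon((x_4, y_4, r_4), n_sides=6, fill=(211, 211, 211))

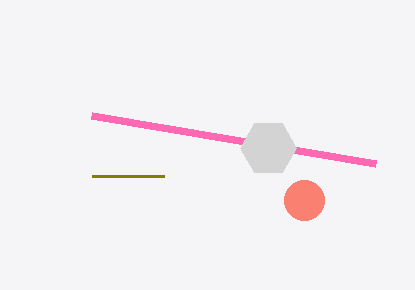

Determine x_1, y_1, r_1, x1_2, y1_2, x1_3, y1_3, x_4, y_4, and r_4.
x_1 = 304
y_1 = 200
r_1 = 20
x1_2 = 164
y1_2 = 176
x1_3 = 92
y1_3 = 116
x_4 = 268
y_4 = 148
r_4 = 28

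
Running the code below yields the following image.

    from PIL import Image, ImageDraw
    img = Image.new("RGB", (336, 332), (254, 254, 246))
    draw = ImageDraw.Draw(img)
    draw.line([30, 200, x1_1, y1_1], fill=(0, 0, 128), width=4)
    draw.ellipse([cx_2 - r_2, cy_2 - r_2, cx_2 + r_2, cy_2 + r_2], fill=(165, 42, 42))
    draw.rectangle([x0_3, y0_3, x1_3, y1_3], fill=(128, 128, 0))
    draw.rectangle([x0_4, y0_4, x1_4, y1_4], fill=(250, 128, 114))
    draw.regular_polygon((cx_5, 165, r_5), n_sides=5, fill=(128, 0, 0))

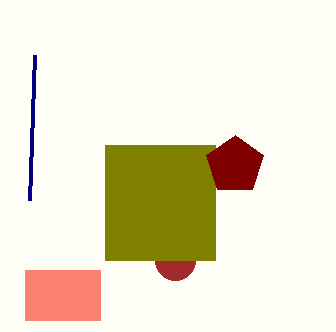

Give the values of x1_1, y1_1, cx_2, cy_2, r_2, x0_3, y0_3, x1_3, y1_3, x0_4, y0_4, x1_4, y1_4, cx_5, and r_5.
x1_1 = 35
y1_1 = 55
cx_2 = 175
cy_2 = 260
r_2 = 20
x0_3 = 105
y0_3 = 145
x1_3 = 215
y1_3 = 260
x0_4 = 25
y0_4 = 270
x1_4 = 100
y1_4 = 320
cx_5 = 235
r_5 = 30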